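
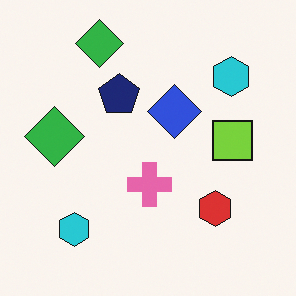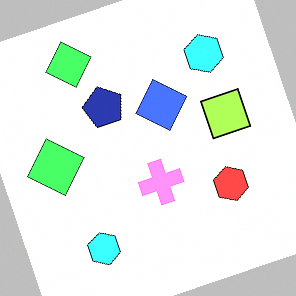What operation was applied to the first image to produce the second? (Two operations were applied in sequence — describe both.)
The transformation is: rotated counter-clockwise by a clearly visible amount, then substantially brightened.

Every shape is tilted by the same angle and the image corners show triangular fill wedges — a whole-image rotation by a non-right angle. Every pixel — background and shapes alike — is uniformly brightened.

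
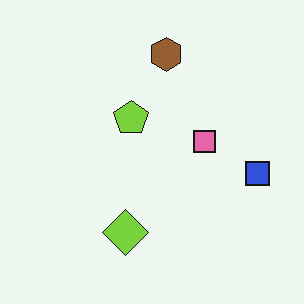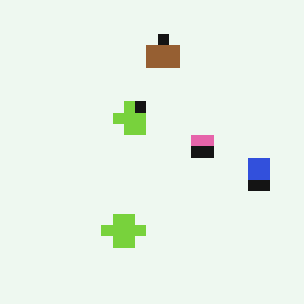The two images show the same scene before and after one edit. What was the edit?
The image was coarsely pixelated.

Shapes are reduced to large square blocks; fine edges and outlines are lost — a downscale-then-upscale (mosaic) effect.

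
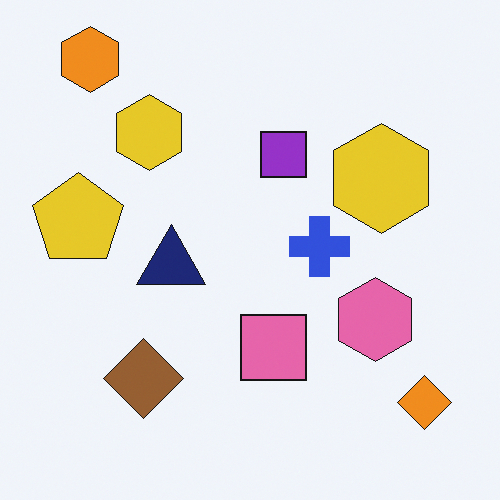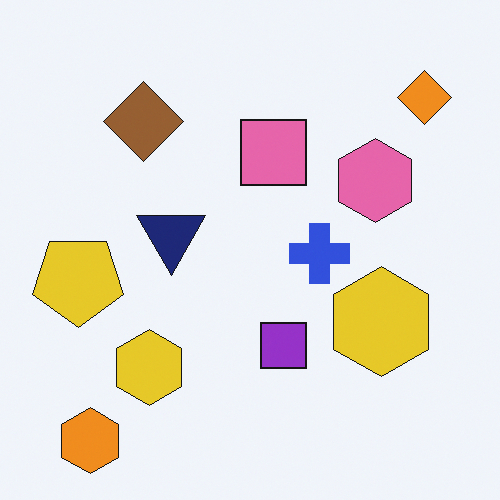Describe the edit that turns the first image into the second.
The image was flipped vertically (top ↔ bottom).

The orange hexagon is in the top-left of the first image and the bottom-left of the second — shapes on opposite sides of the horizontal midline have swapped in a mirror flip.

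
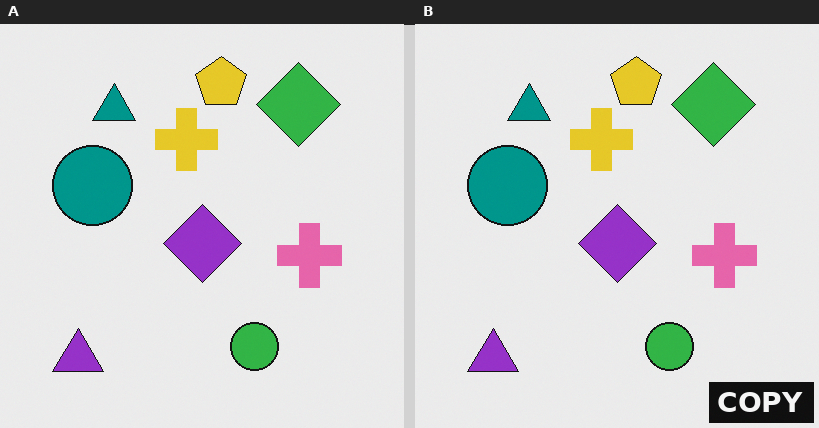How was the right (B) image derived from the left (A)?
The right (B) image is the left (A) watermarked with the text "COPY" in the lower-right corner.

A dark label reading "COPY" appears in the lower-right corner.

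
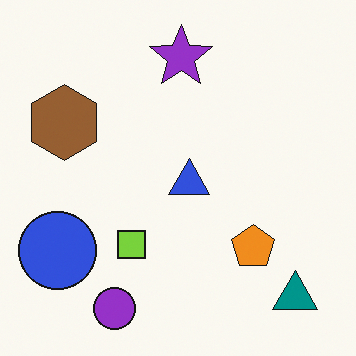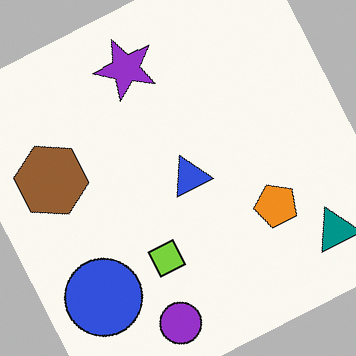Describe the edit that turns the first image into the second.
The image was rotated counter-clockwise by a moderate amount.

Every shape is tilted by the same angle and the image corners show triangular fill wedges — a whole-image rotation by a non-right angle.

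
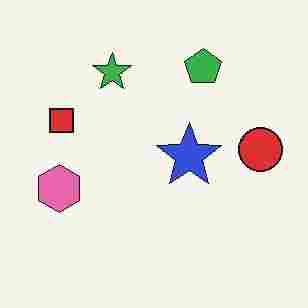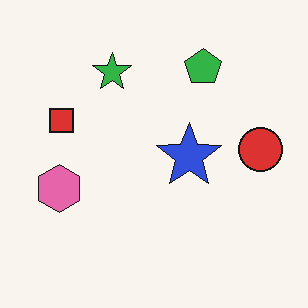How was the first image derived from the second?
The image was degraded with heavy JPEG compression.

Blocky 8×8 compression artifacts appear around shape edges and the flat background shows ringing — characteristic JPEG degradation.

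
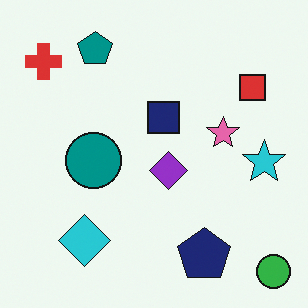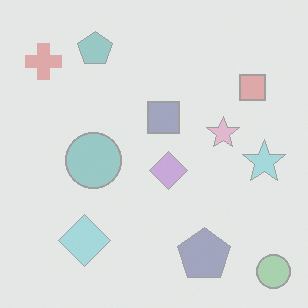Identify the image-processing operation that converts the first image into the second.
It was given much lower contrast.

Tones are pushed toward mid-grey across the whole image — a global contrast change.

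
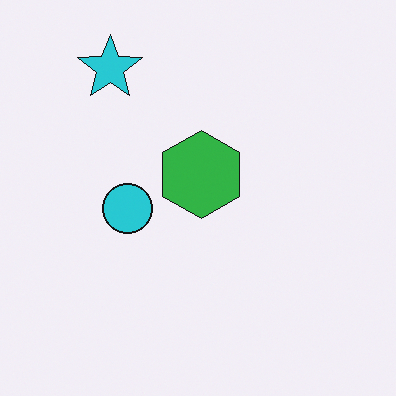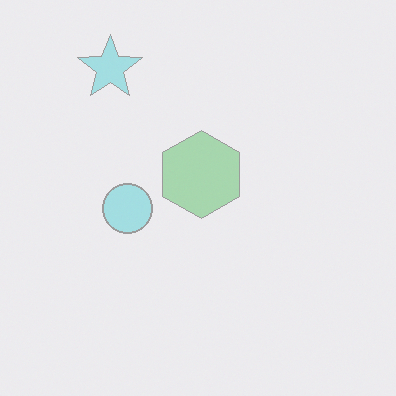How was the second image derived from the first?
The transformation is: given much lower contrast.

Tones are pushed toward mid-grey across the whole image — a global contrast change.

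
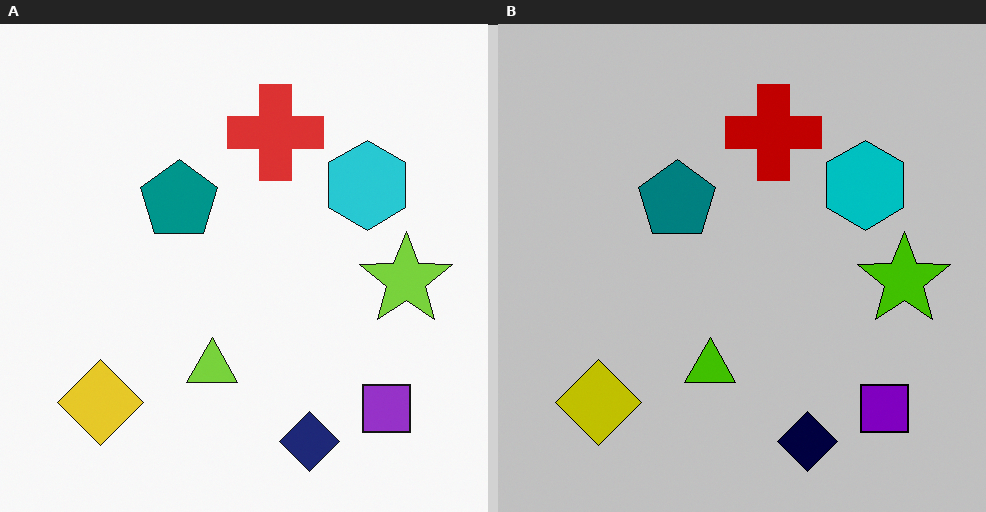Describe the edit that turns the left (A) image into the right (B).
Heavily posterized to just a handful of flat colors.

Each flat color has snapped to a coarser quantized level — most visibly, the near-white background has dropped to a flat grey.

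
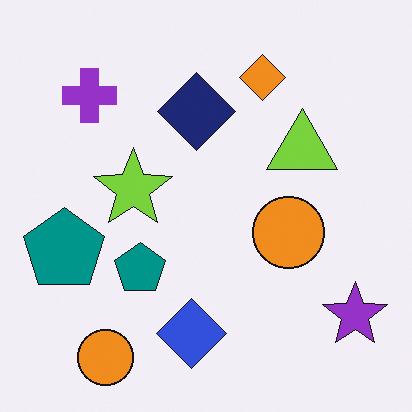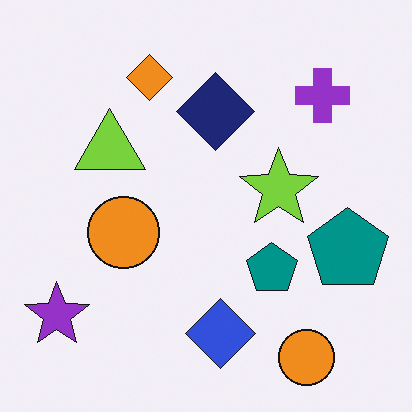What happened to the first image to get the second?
The transformation is: flipped horizontally (left ↔ right).

The purple star is in the bottom-right of the first image and the bottom-left of the second — shapes on opposite sides of the vertical midline have swapped in a mirror flip.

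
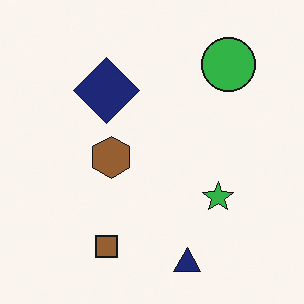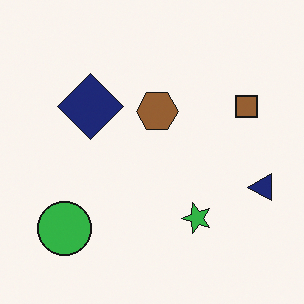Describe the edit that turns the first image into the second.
It was transposed (reflected across the top-left ↔ bottom-right diagonal).

Shapes have swapped their row and column positions — what was in the top-right is now in the bottom-left — a diagonal reflection.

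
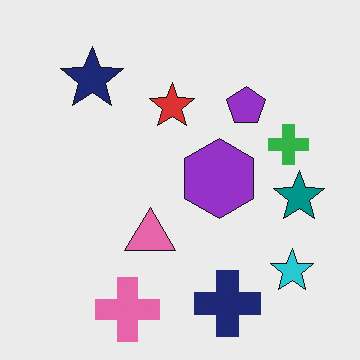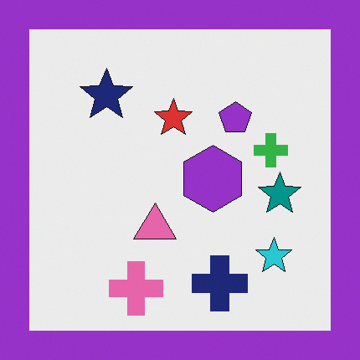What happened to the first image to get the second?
It was framed with a purple border.

A solid purple frame runs around the edge of the second image, with the content slightly shrunk inside it.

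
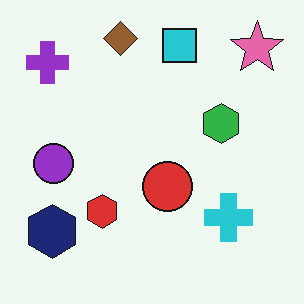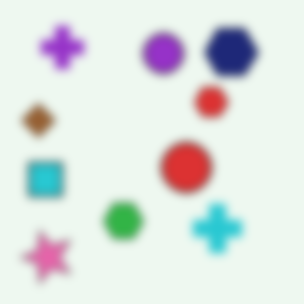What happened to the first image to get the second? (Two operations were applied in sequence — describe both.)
This is the original image moderately blurred, then transposed (reflected across the top-left ↔ bottom-right diagonal).

Shape edges and outlines are uniformly softened across the whole image. Shapes have swapped their row and column positions — what was in the top-right is now in the bottom-left — a diagonal reflection.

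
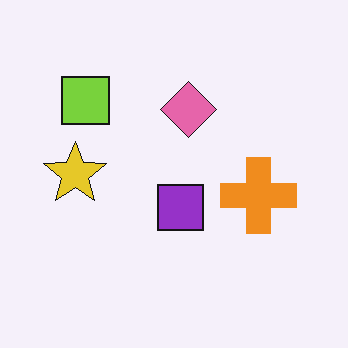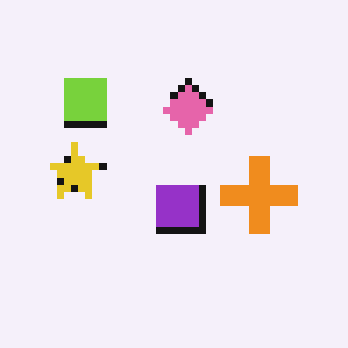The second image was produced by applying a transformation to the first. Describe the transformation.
The transformation is: moderately pixelated.

Shapes are reduced to large square blocks; fine edges and outlines are lost — a downscale-then-upscale (mosaic) effect.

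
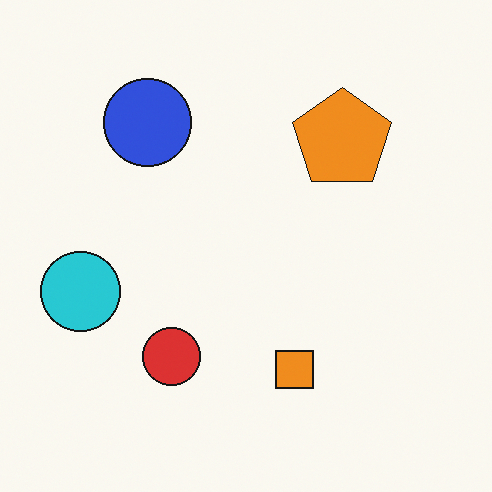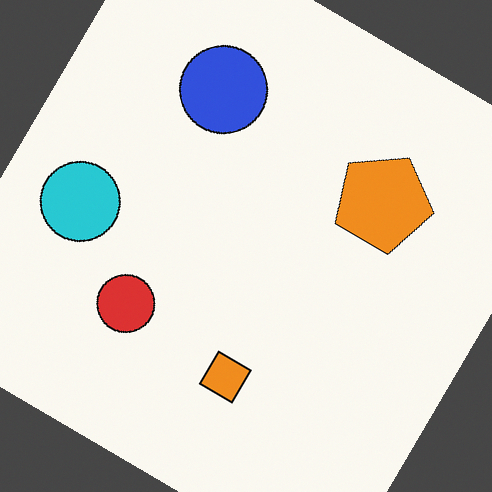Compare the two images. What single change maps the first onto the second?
It was rotated clockwise by a large amount — several tens of degrees.

Every shape is tilted by the same angle and the image corners show triangular fill wedges — a whole-image rotation by a non-right angle.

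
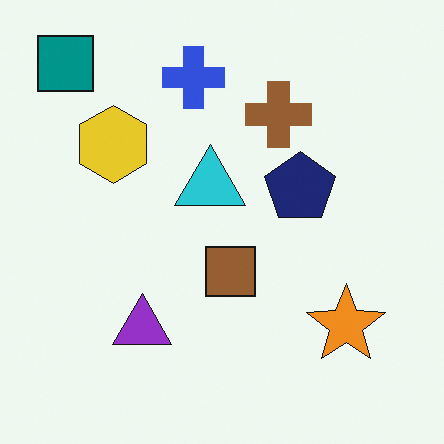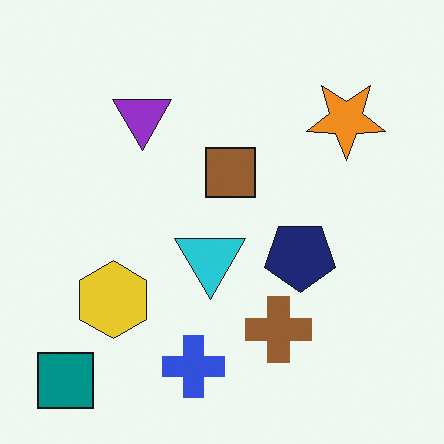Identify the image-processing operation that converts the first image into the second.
The image was flipped vertically (top ↔ bottom).

The teal square is in the top-left of the first image and the bottom-left of the second — shapes on opposite sides of the horizontal midline have swapped in a mirror flip.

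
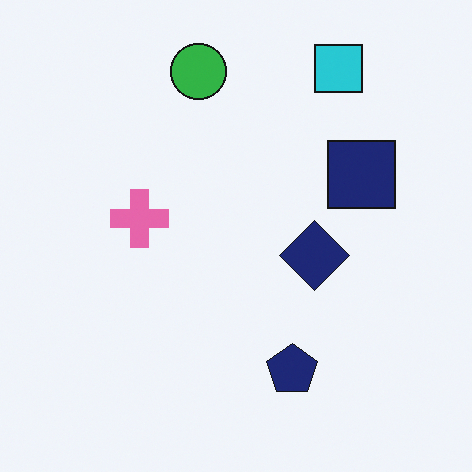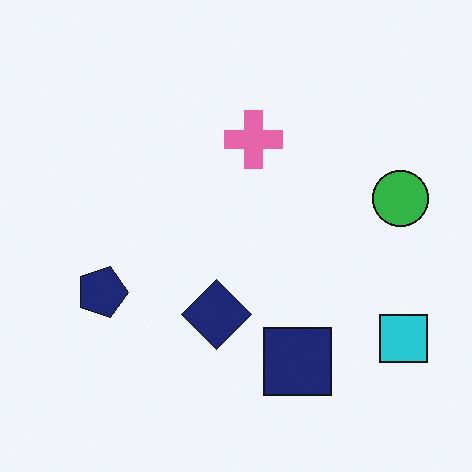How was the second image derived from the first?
Rotated 90° clockwise.

The cyan square sits in the top-right of the first image and the bottom-right of the second — consistent with a whole-image 90° clockwise rotation.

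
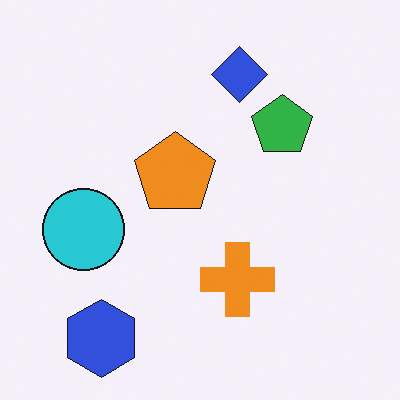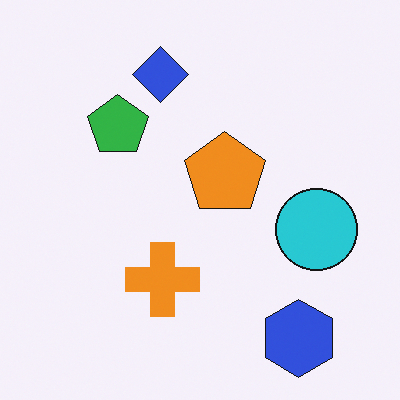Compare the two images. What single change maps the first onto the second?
The transformation is: flipped horizontally (left ↔ right).

The cyan circle is in the left of the first image and the right of the second — shapes on opposite sides of the vertical midline have swapped in a mirror flip.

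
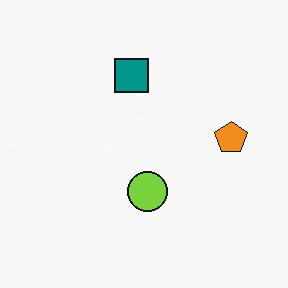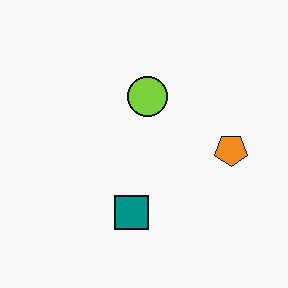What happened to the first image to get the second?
The second image is the first flipped vertically (top ↔ bottom).

The teal square is in the top of the first image and the bottom of the second — shapes on opposite sides of the horizontal midline have swapped in a mirror flip.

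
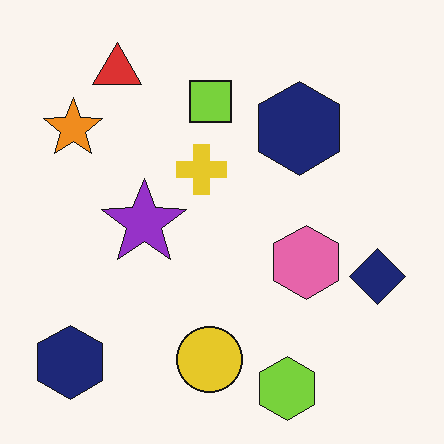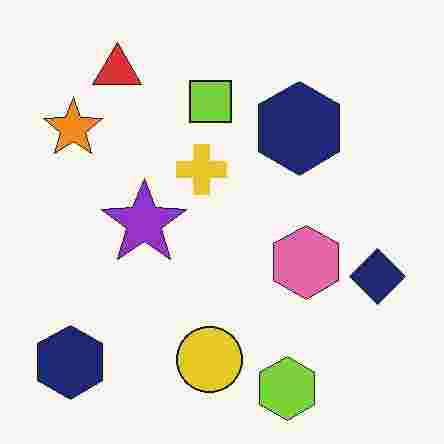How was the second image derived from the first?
This is the original image heavily JPEG-compressed with obvious blocking artifacts.

Blocky 8×8 compression artifacts appear around shape edges and the flat background shows ringing — characteristic JPEG degradation.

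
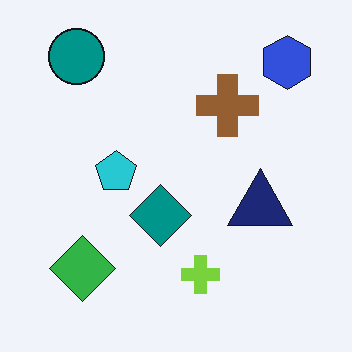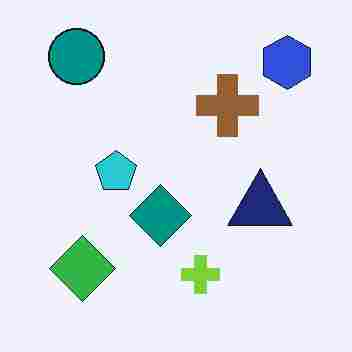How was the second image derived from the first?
The second image is the first degraded with heavy JPEG compression.

Blocky 8×8 compression artifacts appear around shape edges and the flat background shows ringing — characteristic JPEG degradation.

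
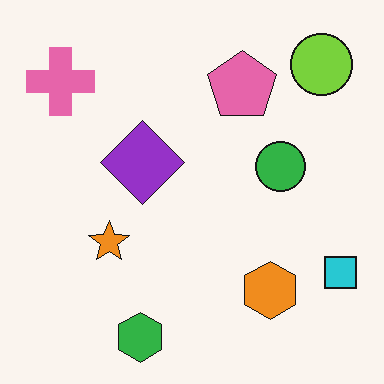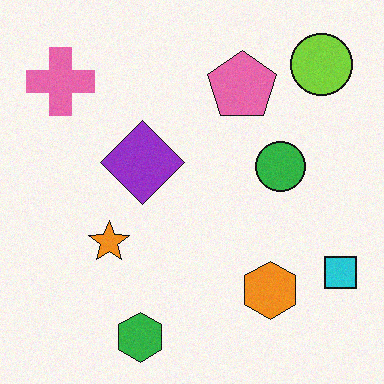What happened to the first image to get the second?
Degraded with subtle gaussian noise.

Random speckle covers the whole image, including the flat background.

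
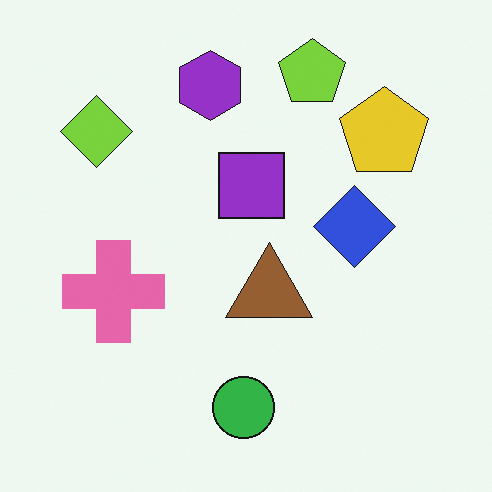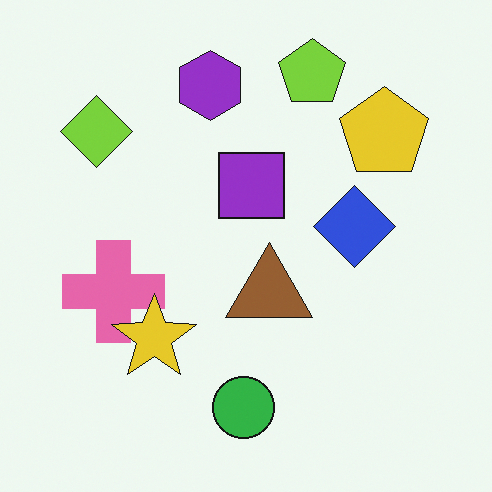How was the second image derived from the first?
The transformation is: overlaid with an additional yellow star.

A yellow star appears in the second image that is absent from the first.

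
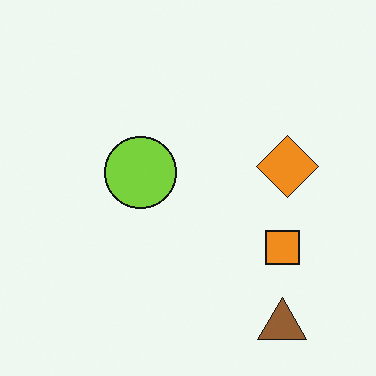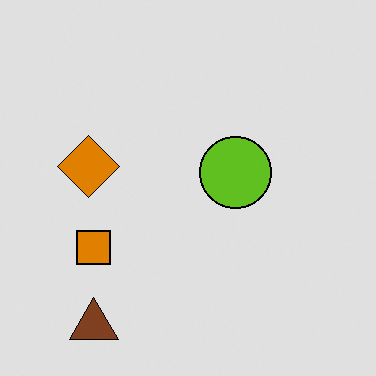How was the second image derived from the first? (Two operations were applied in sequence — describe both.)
This is the original image flipped horizontally (left ↔ right), then posterized to a reduced palette.

The orange diamond is in the right of the first image and the left of the second — shapes on opposite sides of the vertical midline have swapped in a mirror flip. Each flat color has snapped to a coarser quantized level — most visibly, the near-white background has dropped to a flat grey.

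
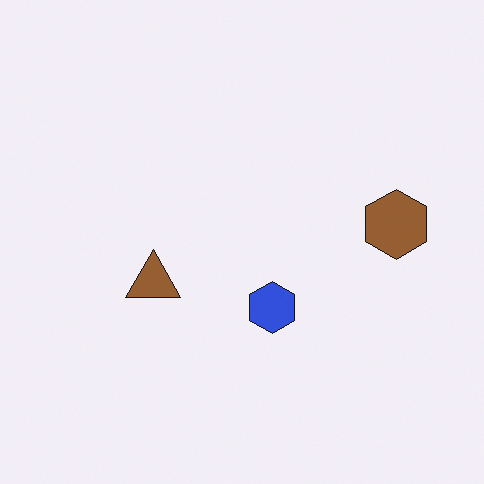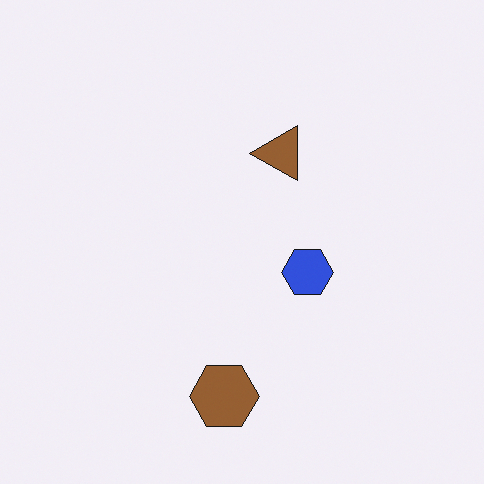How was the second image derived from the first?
The image was transposed (reflected across the top-left ↔ bottom-right diagonal).

Shapes have swapped their row and column positions — what was in the top-right is now in the bottom-left — a diagonal reflection.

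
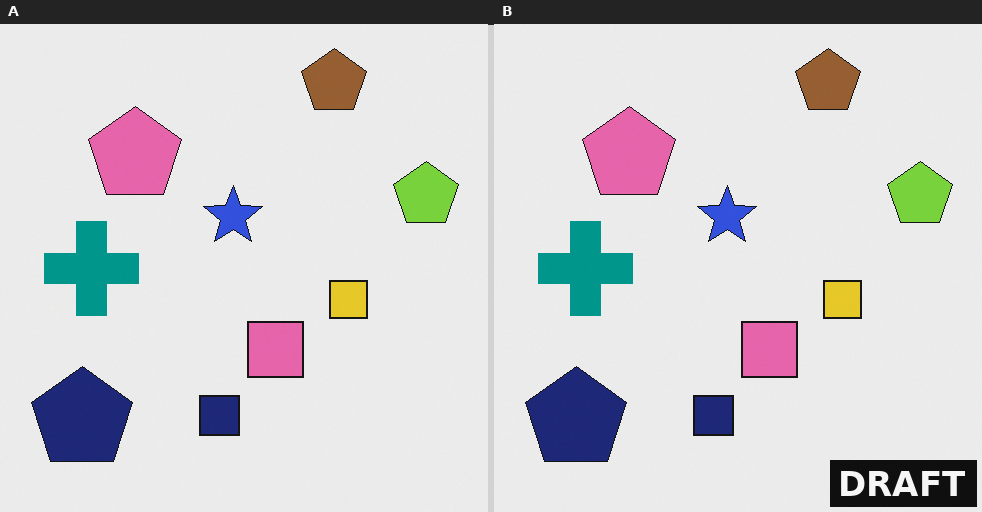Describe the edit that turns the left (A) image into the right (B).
It was watermarked with the text "DRAFT" in the lower-right corner.

A dark label reading "DRAFT" appears in the lower-right corner.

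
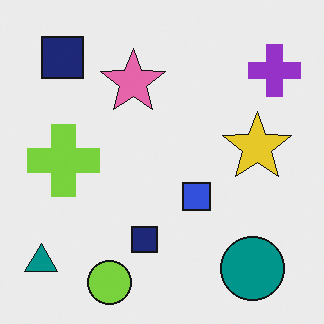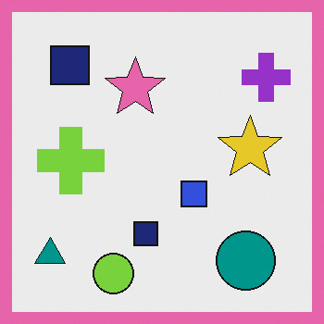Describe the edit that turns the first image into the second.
It was framed with a pink border.

A solid pink frame runs around the edge of the second image, with the content slightly shrunk inside it.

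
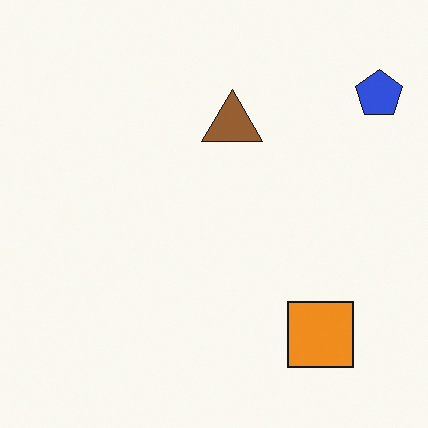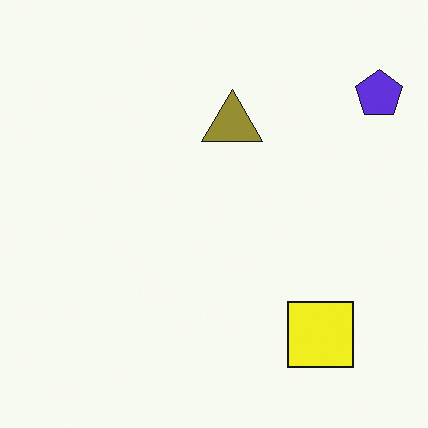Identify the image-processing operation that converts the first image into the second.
The second image is the first hue-shifted slightly.

Every shape's color has rotated by the same amount around the hue wheel — a uniform hue shift.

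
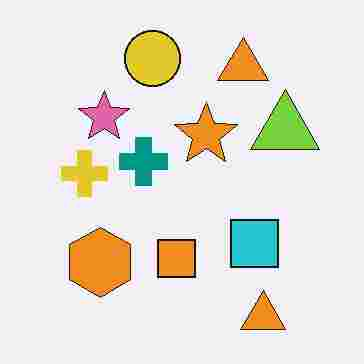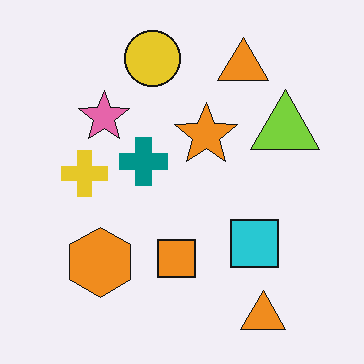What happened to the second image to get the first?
This is the original image degraded with heavy JPEG compression.

Blocky 8×8 compression artifacts appear around shape edges and the flat background shows ringing — characteristic JPEG degradation.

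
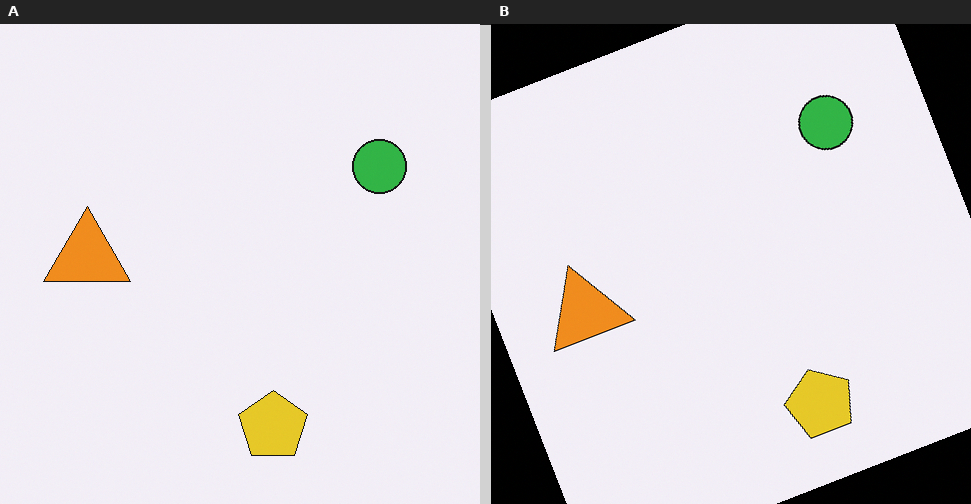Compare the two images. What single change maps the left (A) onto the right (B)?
The image was rotated counter-clockwise by a clearly visible amount.

Every shape is tilted by the same angle and the image corners show triangular fill wedges — a whole-image rotation by a non-right angle.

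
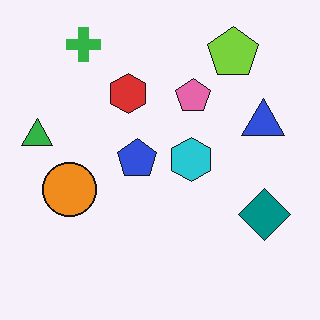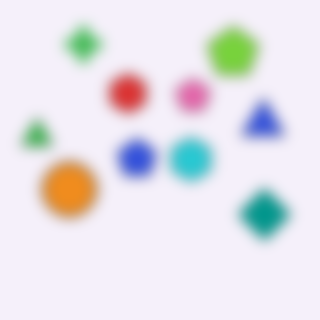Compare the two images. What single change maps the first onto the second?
It was heavily blurred.

Shape edges and outlines are uniformly softened across the whole image.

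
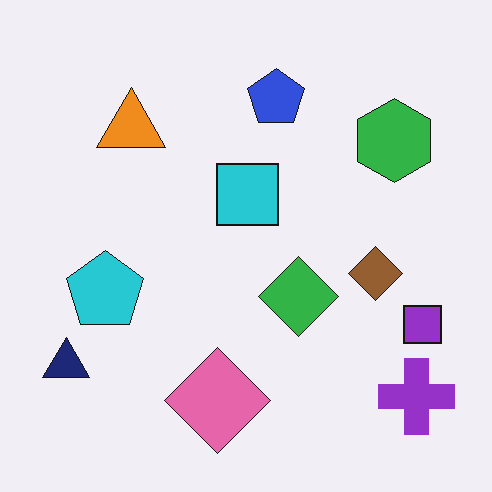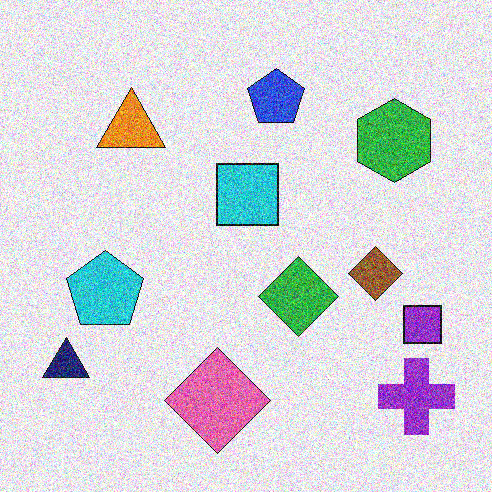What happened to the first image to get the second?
The second image is the first degraded with a thick layer of grain.

Random speckle covers the whole image, including the flat background.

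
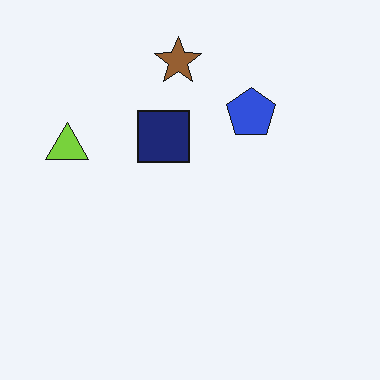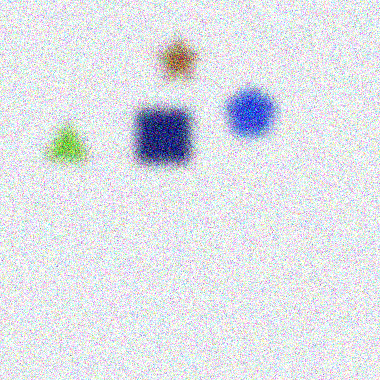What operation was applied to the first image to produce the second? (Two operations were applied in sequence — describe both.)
Heavily blurred, then degraded with heavy additive noise.

Shape edges and outlines are uniformly softened across the whole image. Random speckle covers the whole image, including the flat background.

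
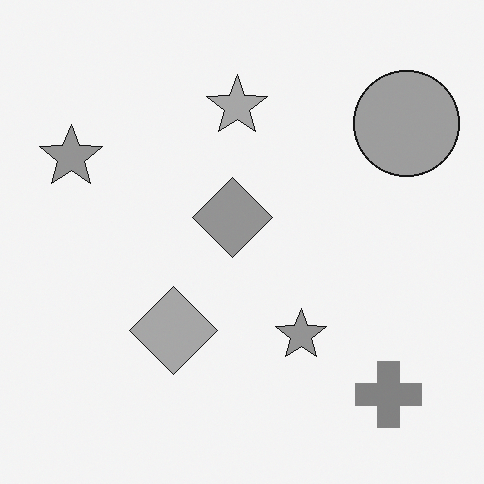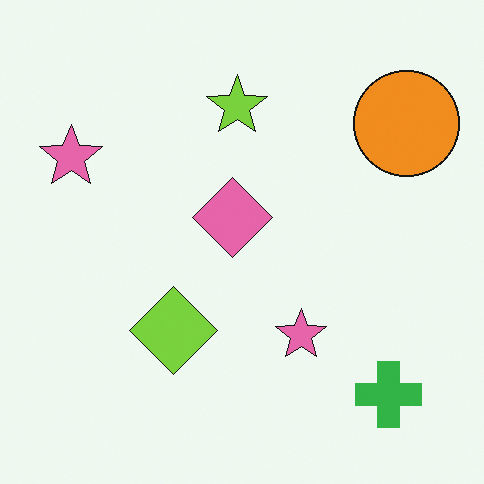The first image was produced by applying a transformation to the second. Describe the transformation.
The first image is the second converted to grayscale.

All color is removed — every shape is now a shade of grey.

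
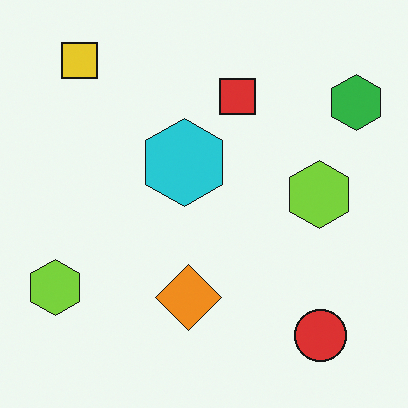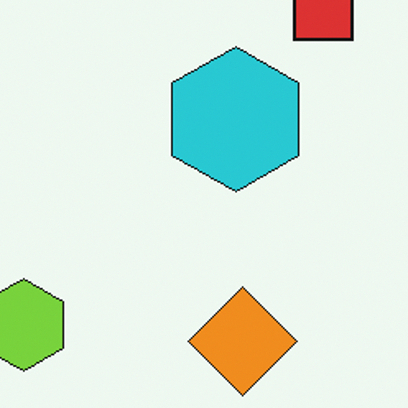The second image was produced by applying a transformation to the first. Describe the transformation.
Cropped tightly and scaled back up.

The visible shapes are larger and the field of view is narrower; shapes near the original edges may be partly or wholly outside the frame — a crop-and-rescale.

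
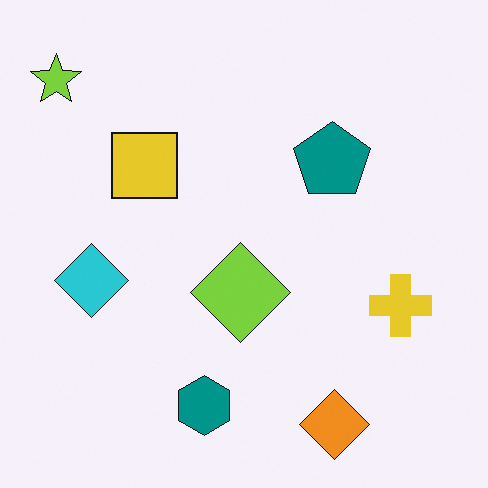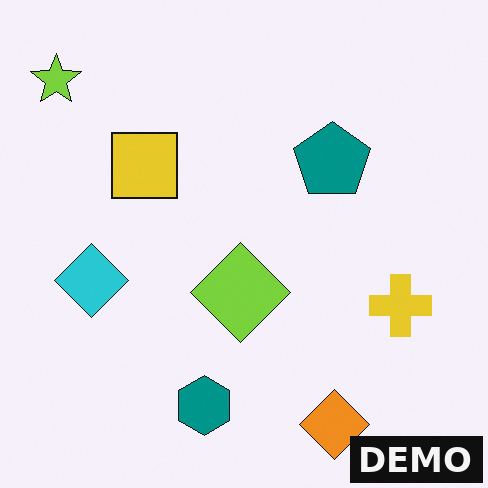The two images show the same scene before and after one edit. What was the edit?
This is the original image watermarked with the text "DEMO" in the lower-right corner.

A dark label reading "DEMO" appears in the lower-right corner.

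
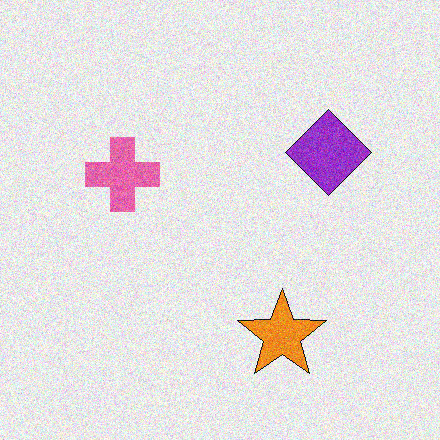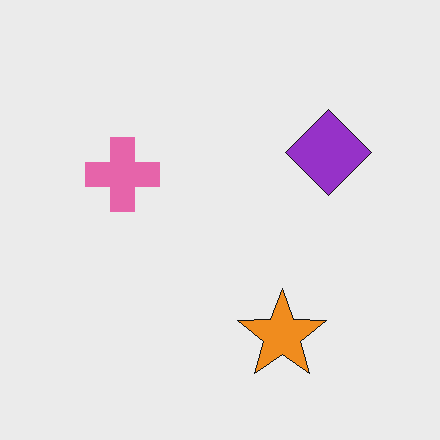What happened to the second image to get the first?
The image was degraded with moderate additive noise.

Random speckle covers the whole image, including the flat background.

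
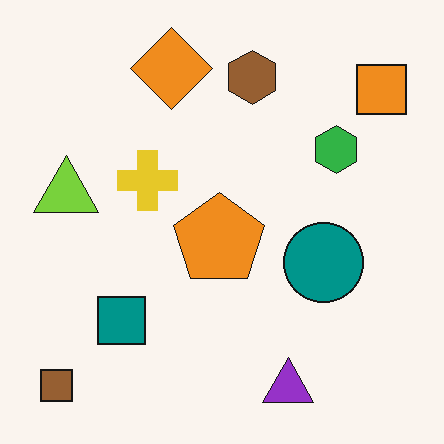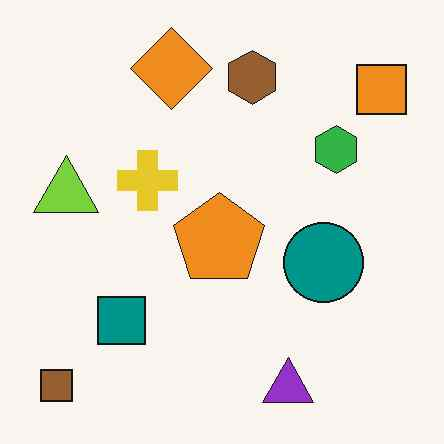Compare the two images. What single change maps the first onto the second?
It was given moderate JPEG compression.

Blocky 8×8 compression artifacts appear around shape edges and the flat background shows ringing — characteristic JPEG degradation.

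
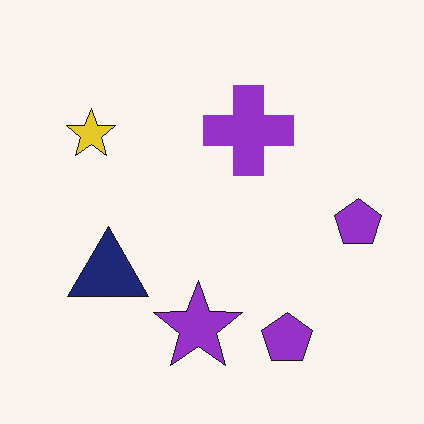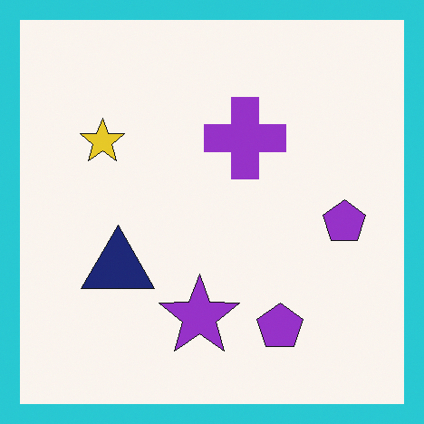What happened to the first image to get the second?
The transformation is: framed with a cyan border.

A solid cyan frame runs around the edge of the second image, with the content slightly shrunk inside it.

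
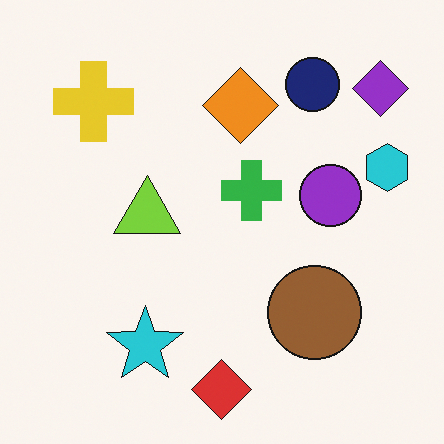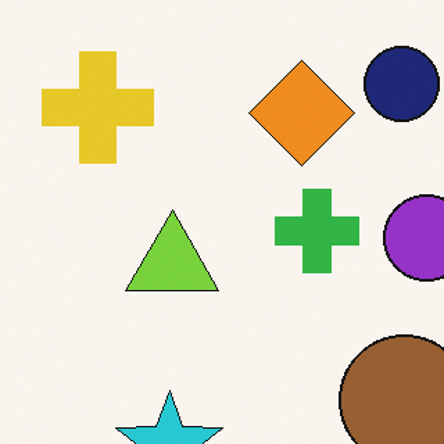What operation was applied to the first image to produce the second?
This is the original image cropped slightly and scaled back up.

The visible shapes are larger and the field of view is narrower; shapes near the original edges may be partly or wholly outside the frame — a crop-and-rescale.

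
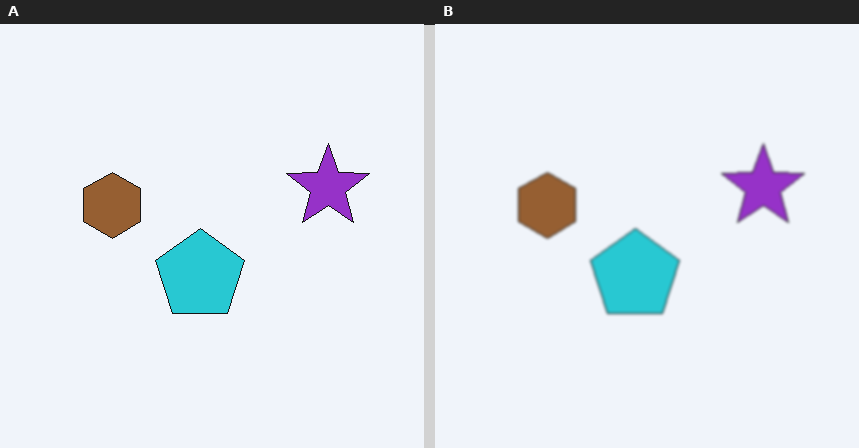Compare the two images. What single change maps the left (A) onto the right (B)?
It was lightly blurred.

Shape edges and outlines are uniformly softened across the whole image.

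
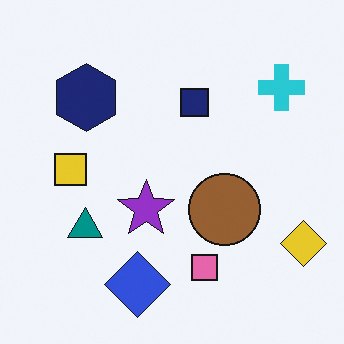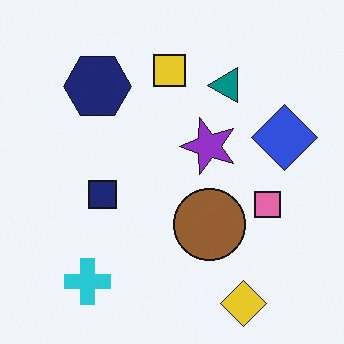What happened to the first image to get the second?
This is the original image transposed (reflected across the top-left ↔ bottom-right diagonal).

Shapes have swapped their row and column positions — what was in the top-right is now in the bottom-left — a diagonal reflection.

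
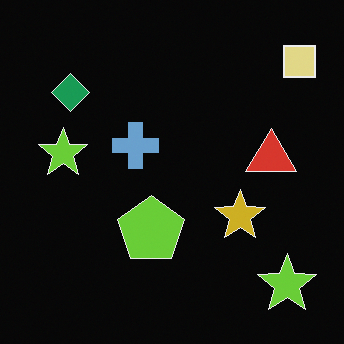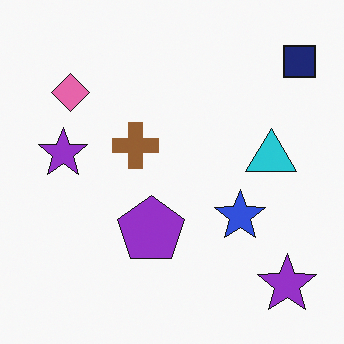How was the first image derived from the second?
The transformation is: color-inverted (negative).

The light background has become dark and every shape's color is its complement — a photographic negative.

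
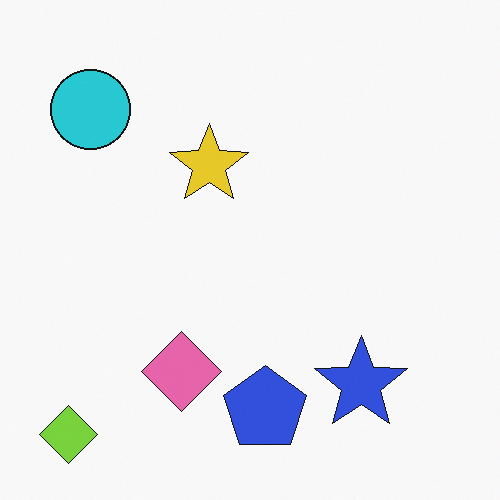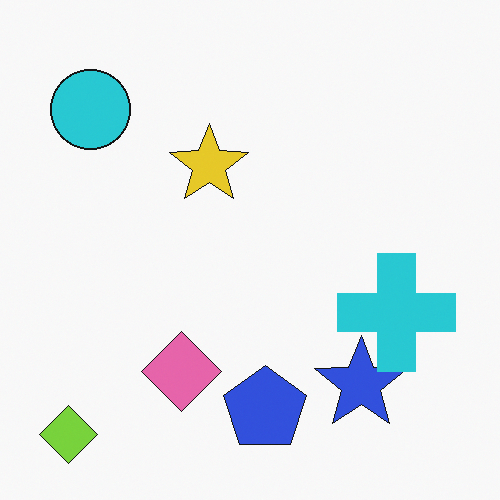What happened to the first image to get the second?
This is the original image overlaid with an additional cyan cross.

A cyan cross appears in the second image that is absent from the first.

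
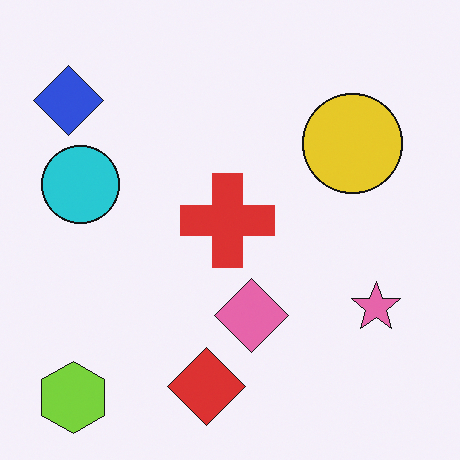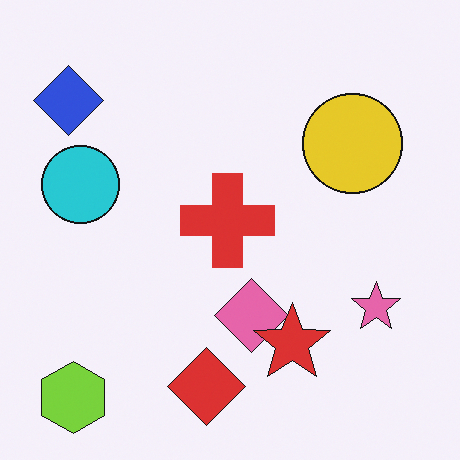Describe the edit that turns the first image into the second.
The second image is the first overlaid with an additional red star.

A red star appears in the second image that is absent from the first.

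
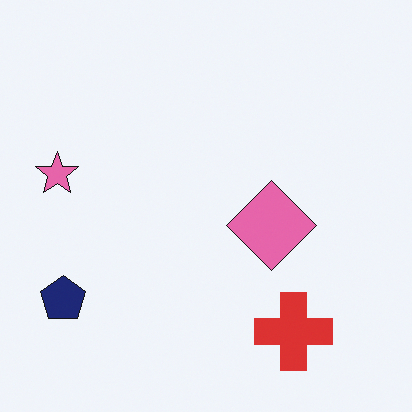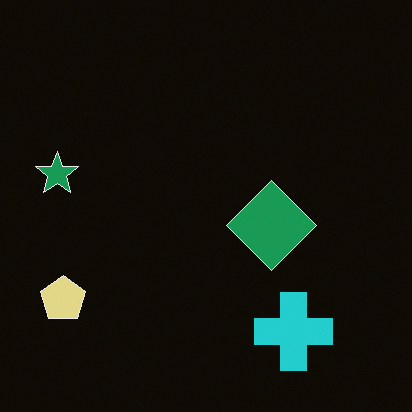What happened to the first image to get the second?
The transformation is: color-inverted (negative).

The light background has become dark and every shape's color is its complement — a photographic negative.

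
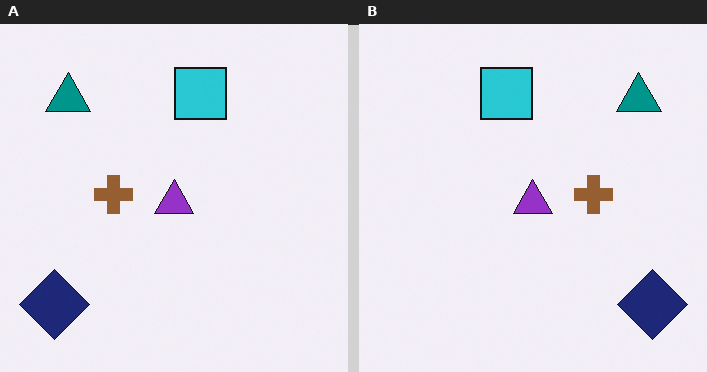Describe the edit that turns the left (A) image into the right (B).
It was flipped horizontally (left ↔ right).

The navy diamond is in the bottom-left of the left (A) image and the bottom-right of the right (B) — shapes on opposite sides of the vertical midline have swapped in a mirror flip.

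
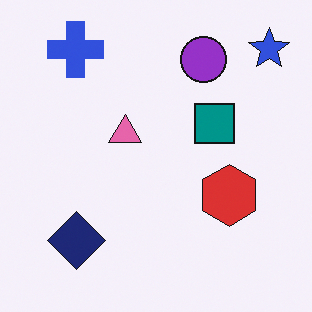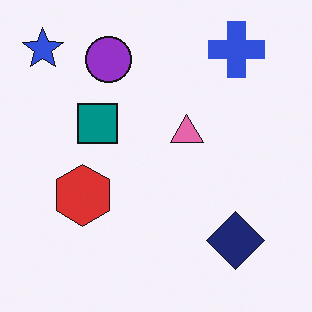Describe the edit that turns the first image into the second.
This is the original image flipped horizontally (left ↔ right).

The blue star is in the top-right of the first image and the top-left of the second — shapes on opposite sides of the vertical midline have swapped in a mirror flip.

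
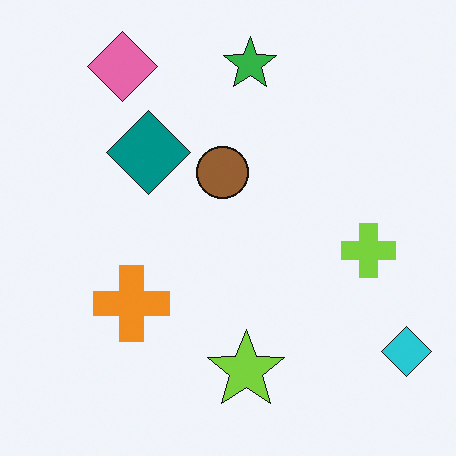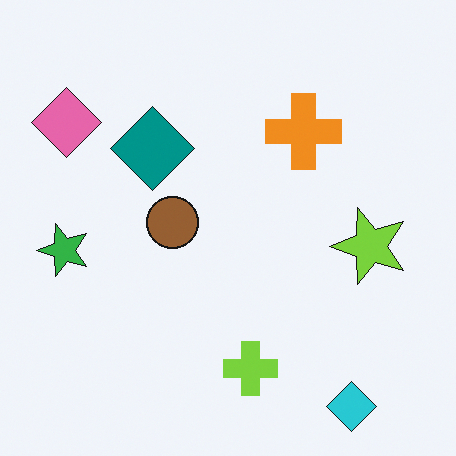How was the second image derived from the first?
It was transposed (reflected across the top-left ↔ bottom-right diagonal).

Shapes have swapped their row and column positions — what was in the top-right is now in the bottom-left — a diagonal reflection.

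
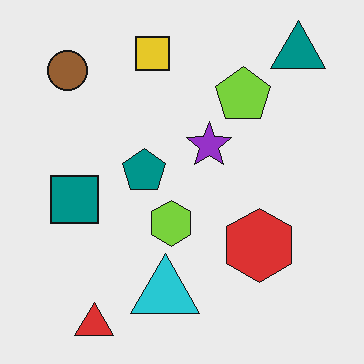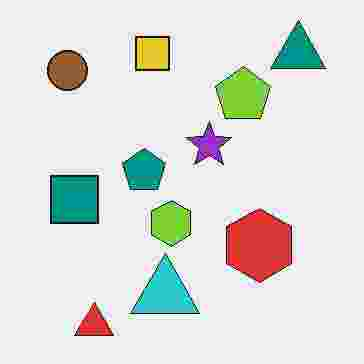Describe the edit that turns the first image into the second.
Heavily JPEG-compressed with obvious blocking artifacts.

Blocky 8×8 compression artifacts appear around shape edges and the flat background shows ringing — characteristic JPEG degradation.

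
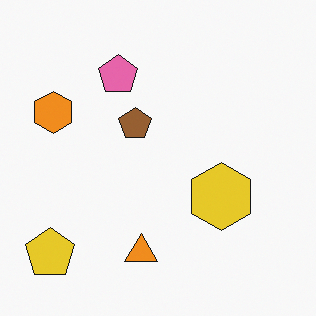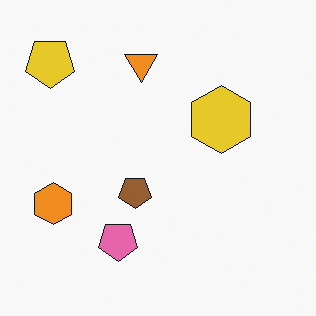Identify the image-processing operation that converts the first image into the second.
The second image is the first flipped vertically (top ↔ bottom).

The yellow pentagon is in the bottom-left of the first image and the top-left of the second — shapes on opposite sides of the horizontal midline have swapped in a mirror flip.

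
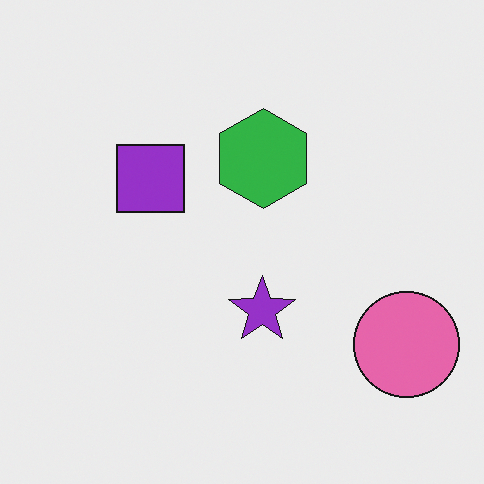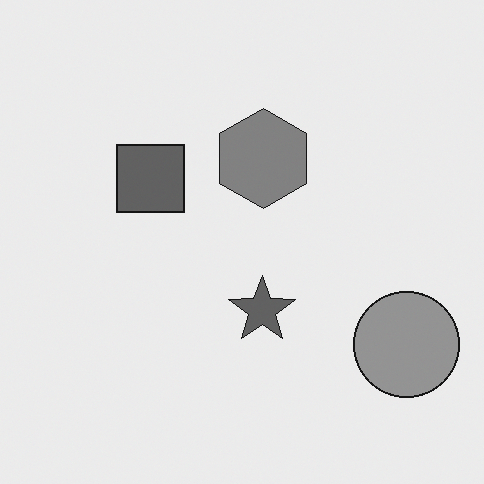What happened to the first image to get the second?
The transformation is: converted to grayscale.

All color is removed — every shape is now a shade of grey.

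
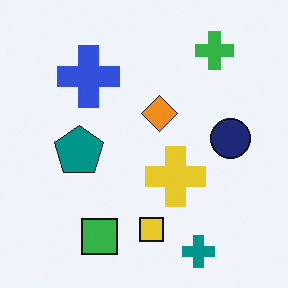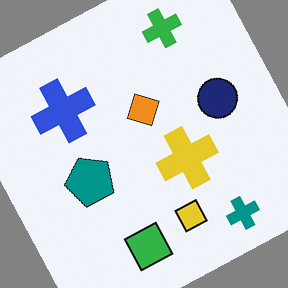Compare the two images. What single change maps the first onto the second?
The image was rotated counter-clockwise by a moderate amount.

Every shape is tilted by the same angle and the image corners show triangular fill wedges — a whole-image rotation by a non-right angle.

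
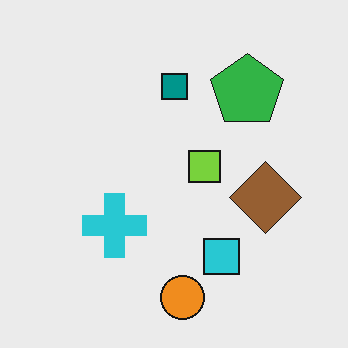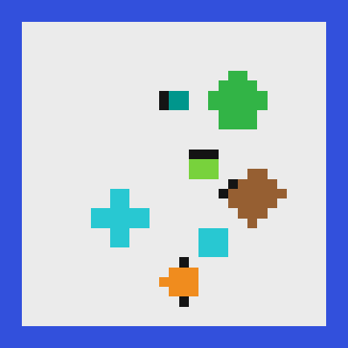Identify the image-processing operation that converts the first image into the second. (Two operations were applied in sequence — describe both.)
It was heavily pixelated into large blocks, then framed with a blue border.

Shapes are reduced to large square blocks; fine edges and outlines are lost — a downscale-then-upscale (mosaic) effect. A solid blue frame runs around the edge of the second image, with the content slightly shrunk inside it.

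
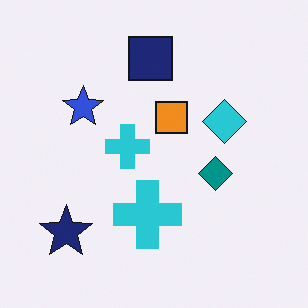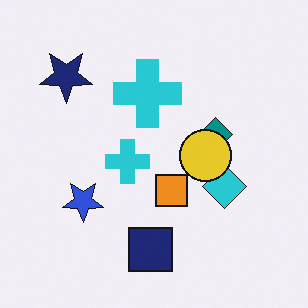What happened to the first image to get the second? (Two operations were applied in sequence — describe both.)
The second image is the first flipped vertically (top ↔ bottom), then overlaid with an additional yellow circle.

The navy square is in the top of the first image and the bottom of the second — shapes on opposite sides of the horizontal midline have swapped in a mirror flip. A yellow circle appears in the second image that is absent from the first.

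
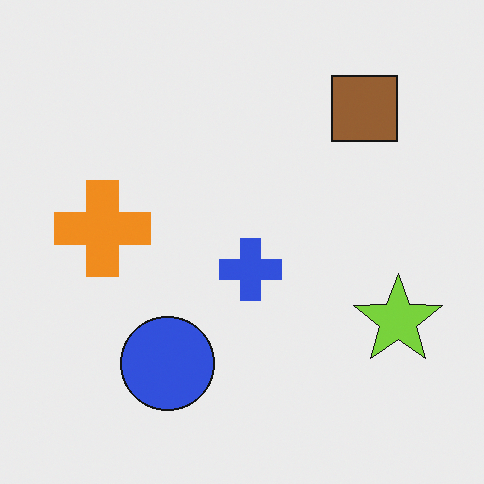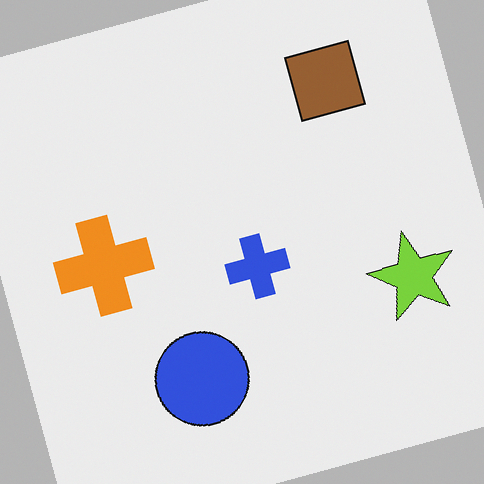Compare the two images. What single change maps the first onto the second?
Rotated counter-clockwise by a clearly visible amount.

Every shape is tilted by the same angle and the image corners show triangular fill wedges — a whole-image rotation by a non-right angle.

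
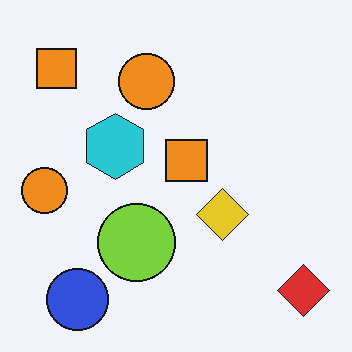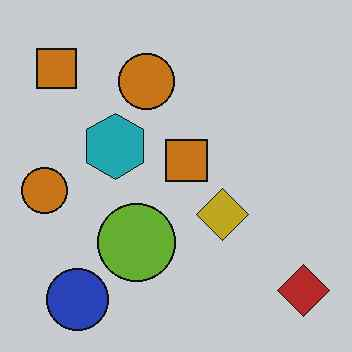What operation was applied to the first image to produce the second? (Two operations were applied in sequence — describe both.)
The second image is the first darkened a little, then JPEG-compressed with visible artifacts.

Every pixel — background and shapes alike — is uniformly darkened. Blocky 8×8 compression artifacts appear around shape edges and the flat background shows ringing — characteristic JPEG degradation.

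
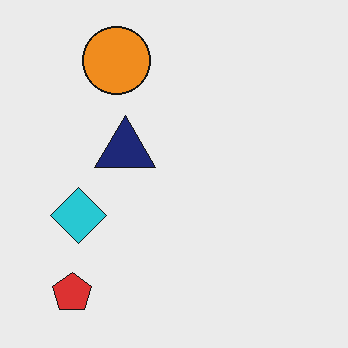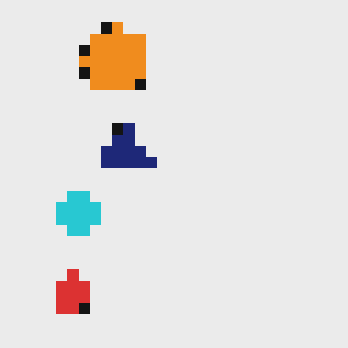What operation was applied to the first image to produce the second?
The second image is the first heavily pixelated into large blocks.

Shapes are reduced to large square blocks; fine edges and outlines are lost — a downscale-then-upscale (mosaic) effect.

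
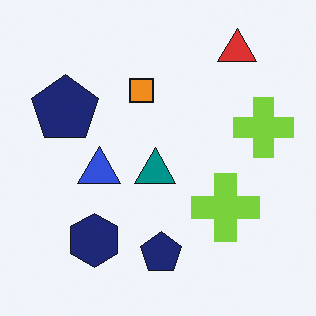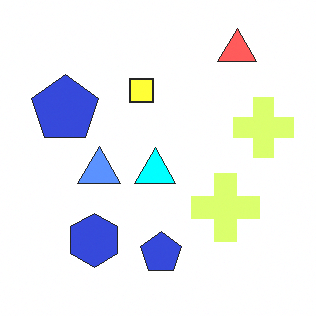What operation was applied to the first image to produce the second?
Substantially brightened.

Every pixel — background and shapes alike — is uniformly brightened.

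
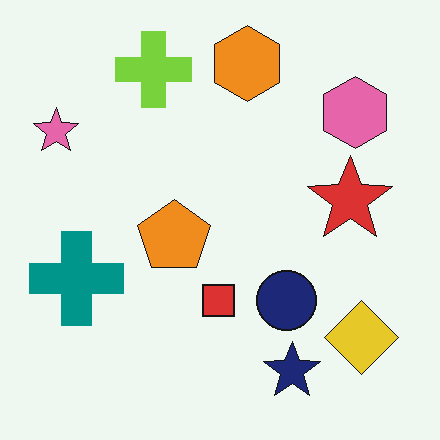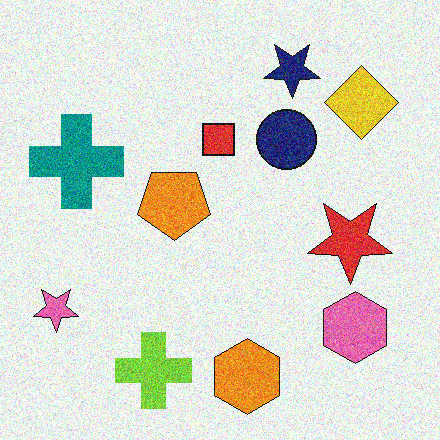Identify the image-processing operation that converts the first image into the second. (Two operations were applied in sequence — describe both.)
Flipped vertically (top ↔ bottom), then degraded with moderate additive noise.

The orange hexagon is in the top of the first image and the bottom of the second — shapes on opposite sides of the horizontal midline have swapped in a mirror flip. Random speckle covers the whole image, including the flat background.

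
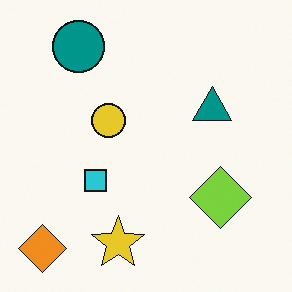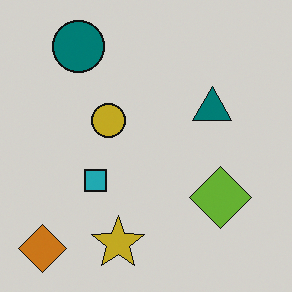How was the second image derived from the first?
It was slightly darkened.

Every pixel — background and shapes alike — is uniformly darkened.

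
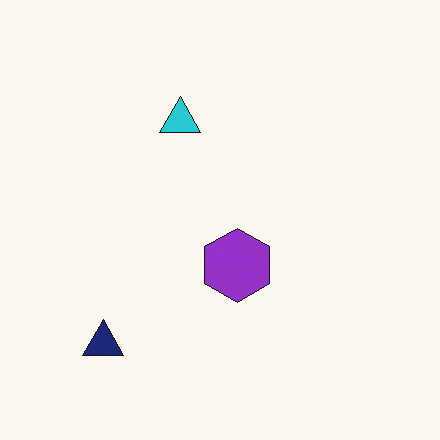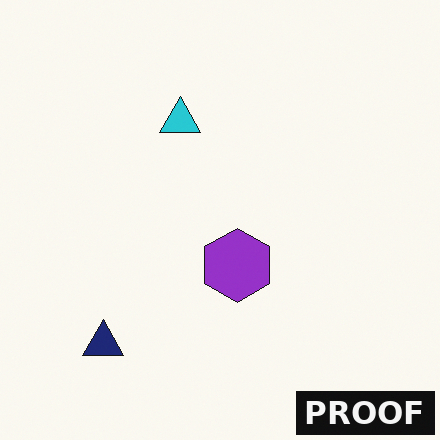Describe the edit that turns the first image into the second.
It was watermarked with the text "PROOF" in the lower-right corner.

A dark label reading "PROOF" appears in the lower-right corner.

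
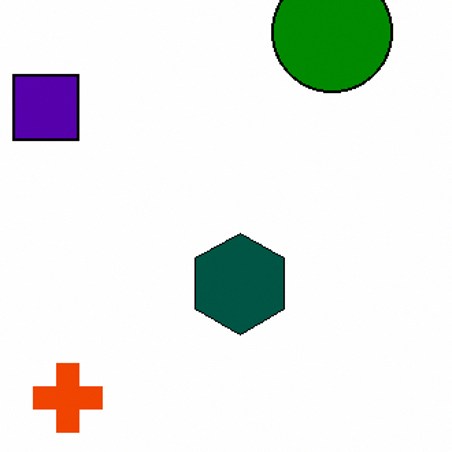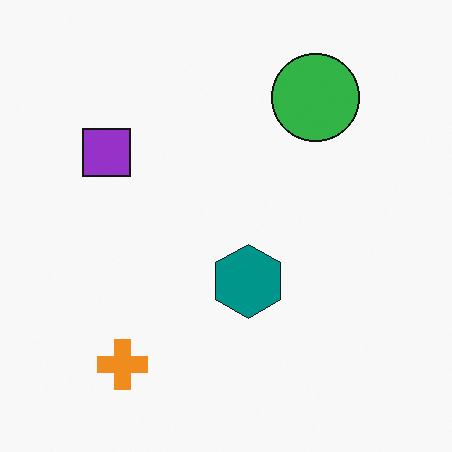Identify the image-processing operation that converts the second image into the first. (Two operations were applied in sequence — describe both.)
Boosted in contrast, then cropped to a modestly smaller region and rescaled.

Tones are pushed away from mid-grey across the whole image — a global contrast change. The visible shapes are larger and the field of view is narrower; shapes near the original edges may be partly or wholly outside the frame — a crop-and-rescale.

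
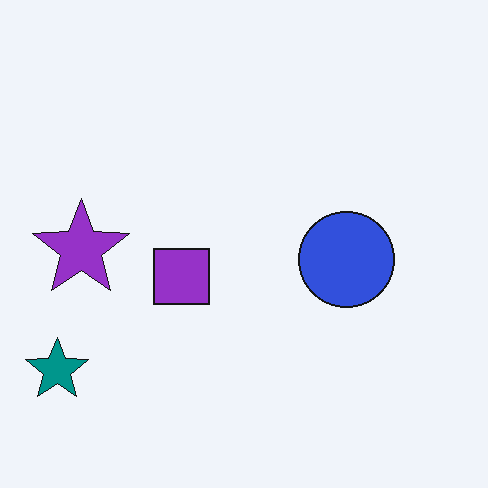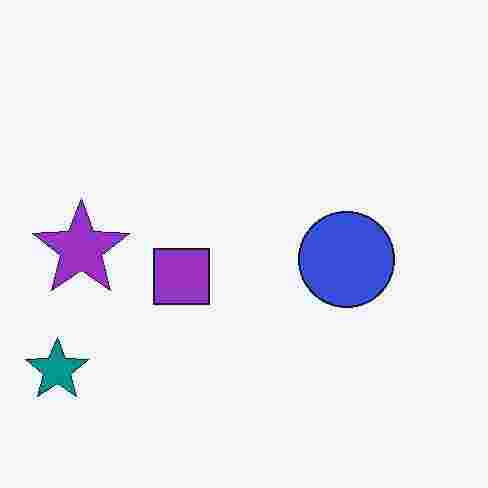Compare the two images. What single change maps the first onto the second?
The second image is the first heavily JPEG-compressed with obvious blocking artifacts.

Blocky 8×8 compression artifacts appear around shape edges and the flat background shows ringing — characteristic JPEG degradation.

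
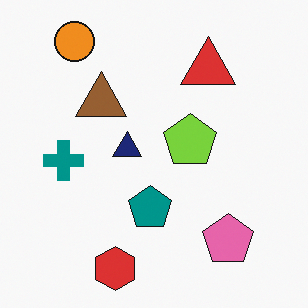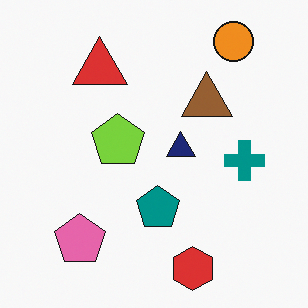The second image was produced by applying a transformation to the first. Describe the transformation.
The second image is the first flipped horizontally (left ↔ right).

The teal cross is in the left of the first image and the right of the second — shapes on opposite sides of the vertical midline have swapped in a mirror flip.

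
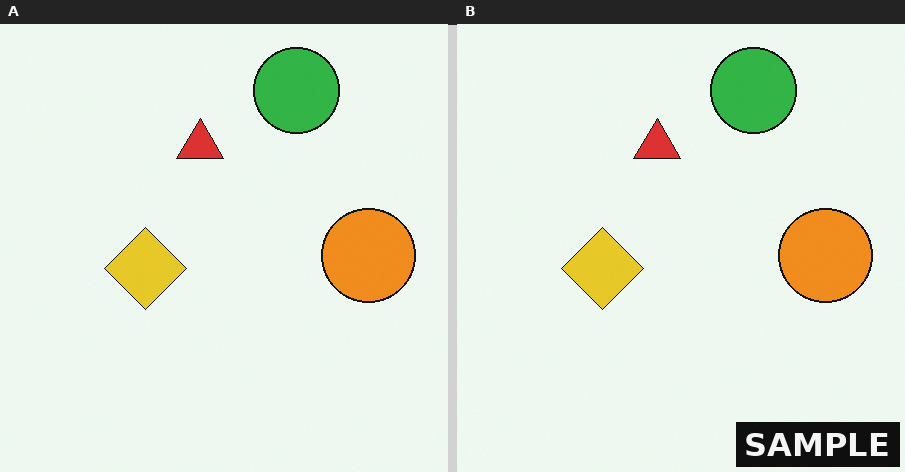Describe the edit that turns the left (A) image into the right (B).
This is the original image watermarked with the text "SAMPLE" in the lower-right corner.

A dark label reading "SAMPLE" appears in the lower-right corner.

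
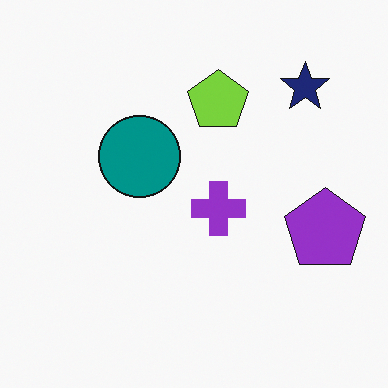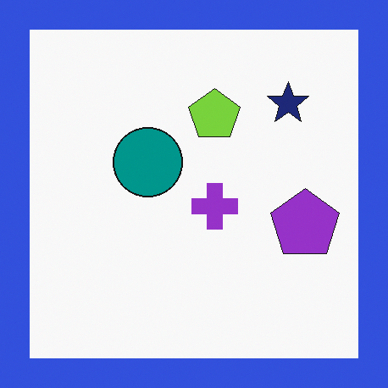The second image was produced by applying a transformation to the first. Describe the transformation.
It was framed with a blue border.

A solid blue frame runs around the edge of the second image, with the content slightly shrunk inside it.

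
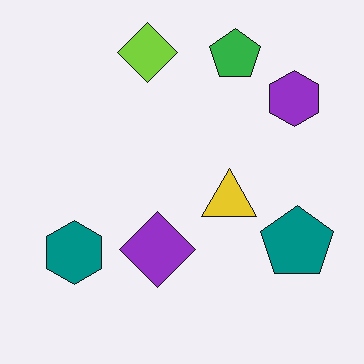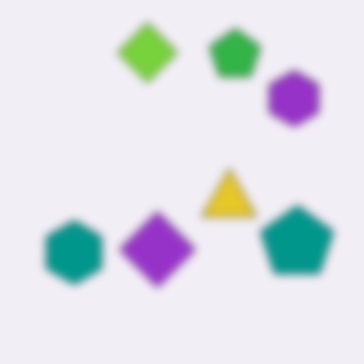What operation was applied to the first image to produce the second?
The transformation is: noticeably gaussian-blurred.

Shape edges and outlines are uniformly softened across the whole image.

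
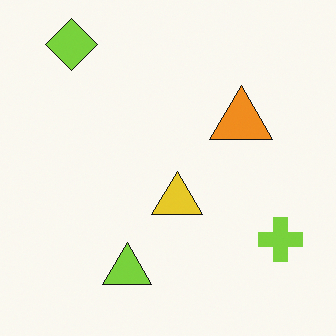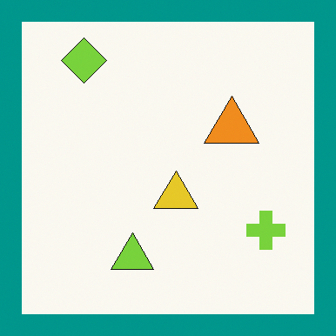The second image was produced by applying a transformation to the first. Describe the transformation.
Framed with a teal border.

A solid teal frame runs around the edge of the second image, with the content slightly shrunk inside it.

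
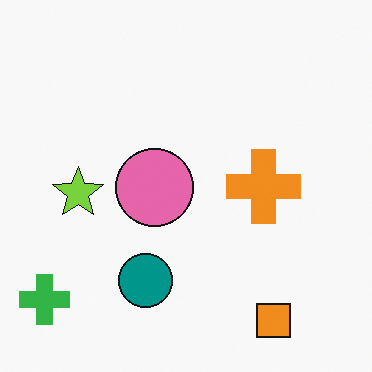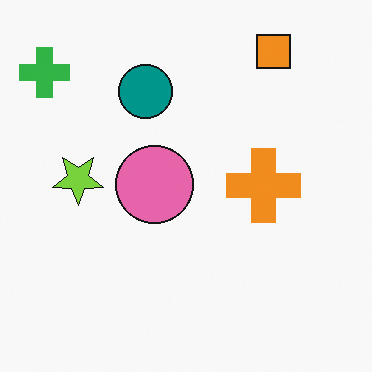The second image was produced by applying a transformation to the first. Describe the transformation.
Flipped vertically (top ↔ bottom).

The orange square is in the bottom-right of the first image and the top-right of the second — shapes on opposite sides of the horizontal midline have swapped in a mirror flip.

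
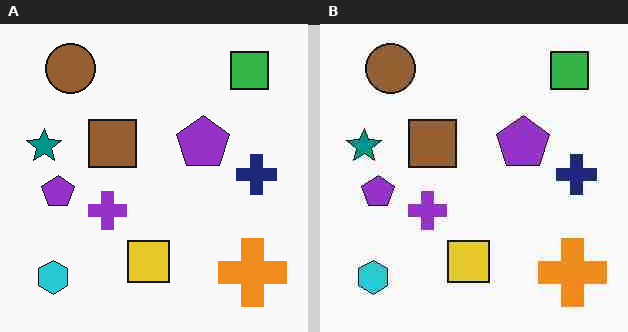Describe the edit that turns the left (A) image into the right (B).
This is the original image degraded with heavy JPEG compression.

Blocky 8×8 compression artifacts appear around shape edges and the flat background shows ringing — characteristic JPEG degradation.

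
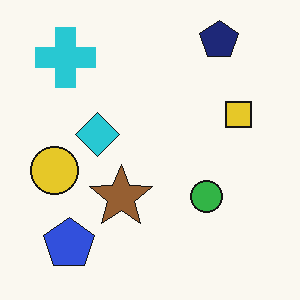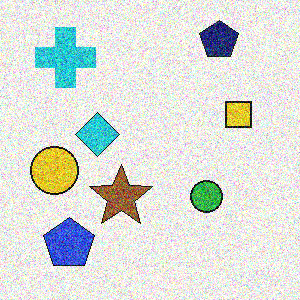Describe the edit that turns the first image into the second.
The second image is the first degraded with heavy additive noise.

Random speckle covers the whole image, including the flat background.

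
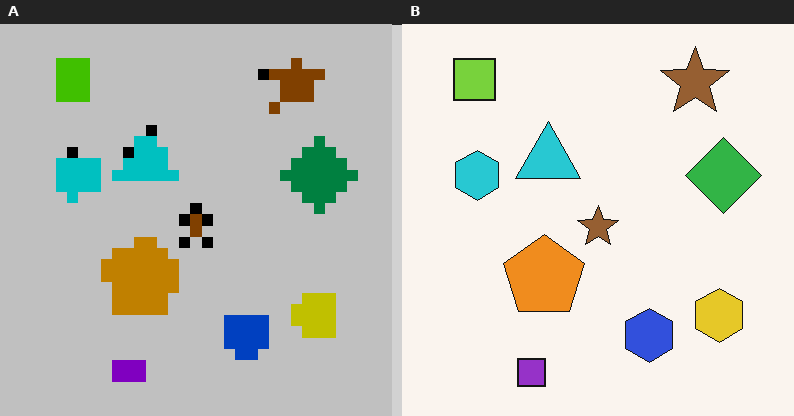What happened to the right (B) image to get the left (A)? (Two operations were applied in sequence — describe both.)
The left (A) image is the right (B) heavily pixelated into large blocks, then aggressively posterized.

Shapes are reduced to large square blocks; fine edges and outlines are lost — a downscale-then-upscale (mosaic) effect. Each flat color has snapped to a coarser quantized level — most visibly, the near-white background has dropped to a flat grey.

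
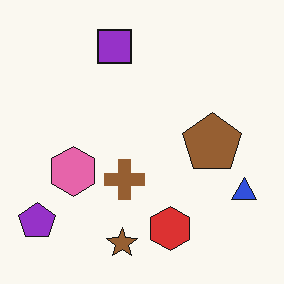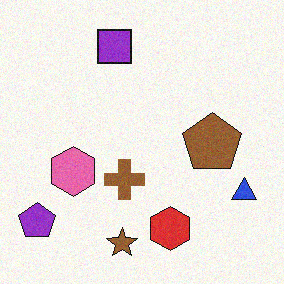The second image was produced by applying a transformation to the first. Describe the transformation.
The image was degraded with a light layer of grain.

Random speckle covers the whole image, including the flat background.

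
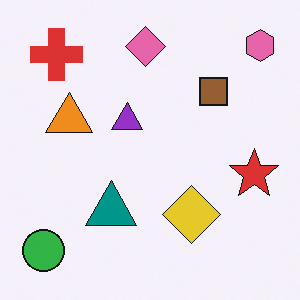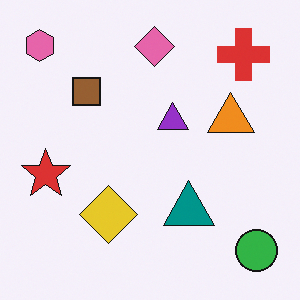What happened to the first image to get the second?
It was flipped horizontally (left ↔ right).

The pink hexagon is in the top-right of the first image and the top-left of the second — shapes on opposite sides of the vertical midline have swapped in a mirror flip.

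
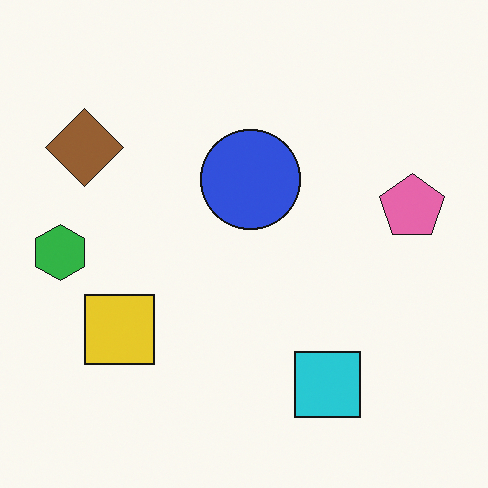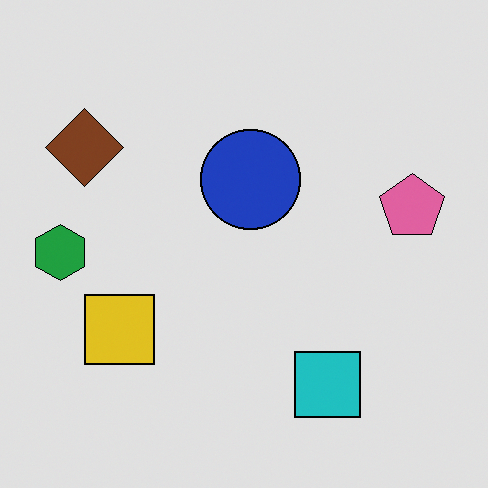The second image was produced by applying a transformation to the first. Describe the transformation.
It was posterized to a reduced palette.

Each flat color has snapped to a coarser quantized level — most visibly, the near-white background has dropped to a flat grey.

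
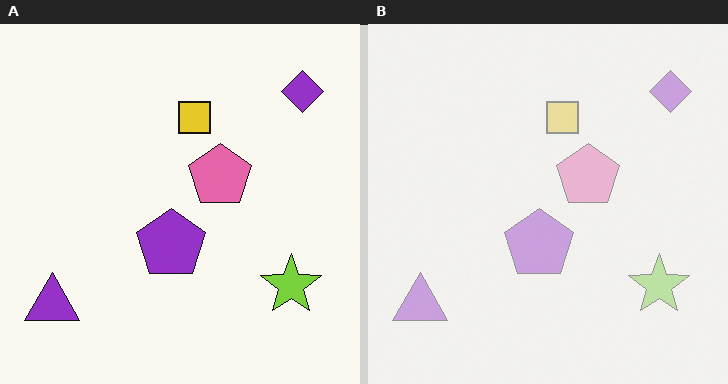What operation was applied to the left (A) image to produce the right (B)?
Washed out (contrast reduced).

Tones are pushed toward mid-grey across the whole image — a global contrast change.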